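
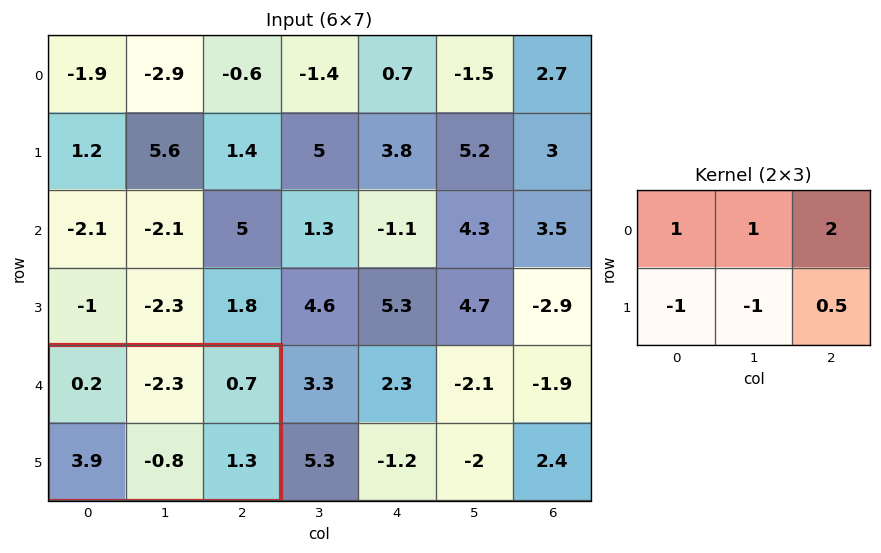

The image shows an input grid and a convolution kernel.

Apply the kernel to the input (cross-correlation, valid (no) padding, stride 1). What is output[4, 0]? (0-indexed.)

The receptive field on the input at this output position is [0.2 -2.3 0.7 / 3.9 -0.8 1.3]. Elementwise product with the kernel and sum: 0.2·1 + -2.3·1 + 0.7·2 + 3.9·-1 + -0.8·-1 + 1.3·0.5.

-3.15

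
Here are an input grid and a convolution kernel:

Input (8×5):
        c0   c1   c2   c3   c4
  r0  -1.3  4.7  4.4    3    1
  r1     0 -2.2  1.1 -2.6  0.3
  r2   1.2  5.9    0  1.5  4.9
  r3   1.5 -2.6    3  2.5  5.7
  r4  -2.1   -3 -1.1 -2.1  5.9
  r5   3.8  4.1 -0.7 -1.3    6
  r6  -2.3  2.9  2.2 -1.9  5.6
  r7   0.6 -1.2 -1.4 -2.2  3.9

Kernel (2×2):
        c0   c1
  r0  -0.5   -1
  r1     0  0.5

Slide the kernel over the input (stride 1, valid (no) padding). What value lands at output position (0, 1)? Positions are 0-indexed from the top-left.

The receptive field on the input at this output position is [4.7 4.4 / -2.2 1.1]. Elementwise product with the kernel and sum: 4.7·-0.5 + 4.4·-1 + 1.1·0.5.

-6.2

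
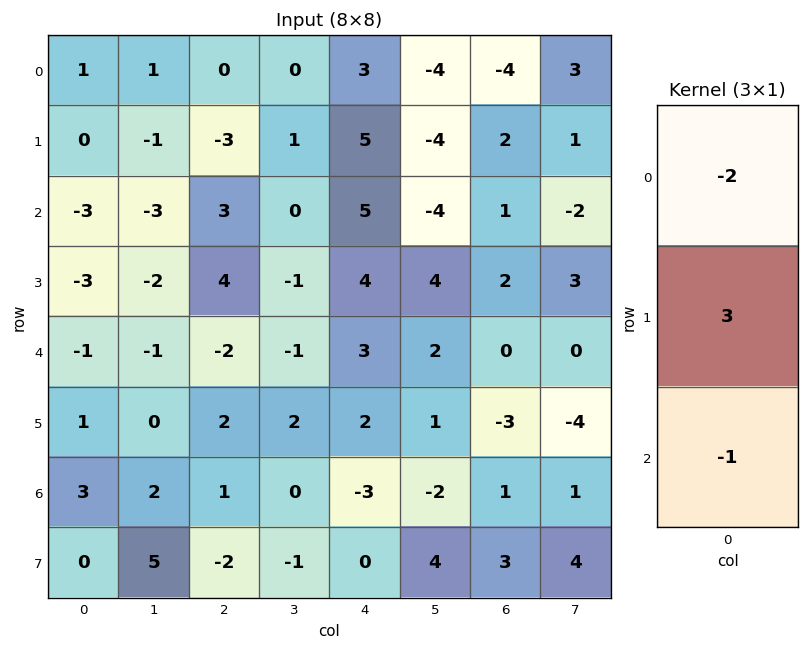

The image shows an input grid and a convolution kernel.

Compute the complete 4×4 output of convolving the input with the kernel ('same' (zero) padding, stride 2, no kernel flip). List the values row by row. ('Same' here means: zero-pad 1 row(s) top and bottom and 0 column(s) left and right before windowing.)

Output[0,0]: The receptive field on the zero-padded input at this output position is [0 / 1 / 0]. Elementwise product with the kernel and sum: 0·-2 + 1·3 + 0·-1.
Output[0,1]: The receptive field on the zero-padded input at this output position is [0 / 0 / -3]. Elementwise product with the kernel and sum: 0·-2 + 0·3 + -3·-1.

3 3 4 -14
-6 11 1 -3
2 -16 -1 -1
7 1 -13 6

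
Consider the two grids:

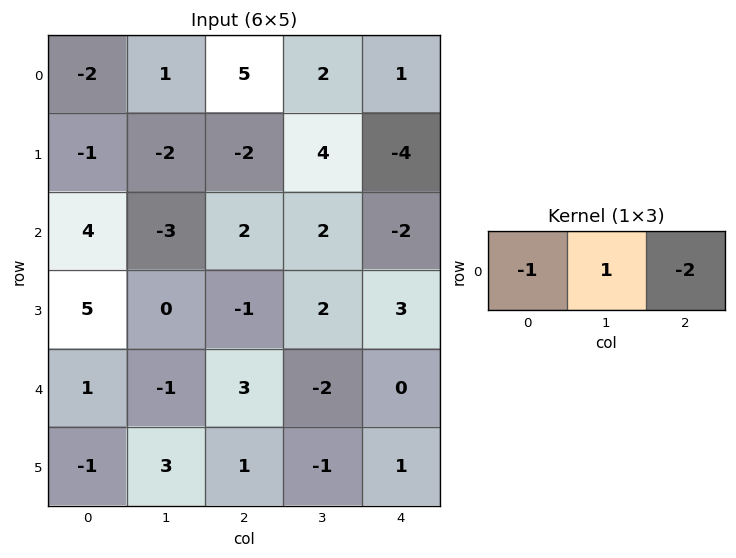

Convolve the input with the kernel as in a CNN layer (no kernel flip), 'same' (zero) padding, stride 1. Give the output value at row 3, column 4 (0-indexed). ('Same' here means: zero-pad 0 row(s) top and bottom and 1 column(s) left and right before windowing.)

1

The receptive field on the zero-padded input at this output position is [2 3 0]. Elementwise product with the kernel and sum: 2·-1 + 3·1 + 0·-2.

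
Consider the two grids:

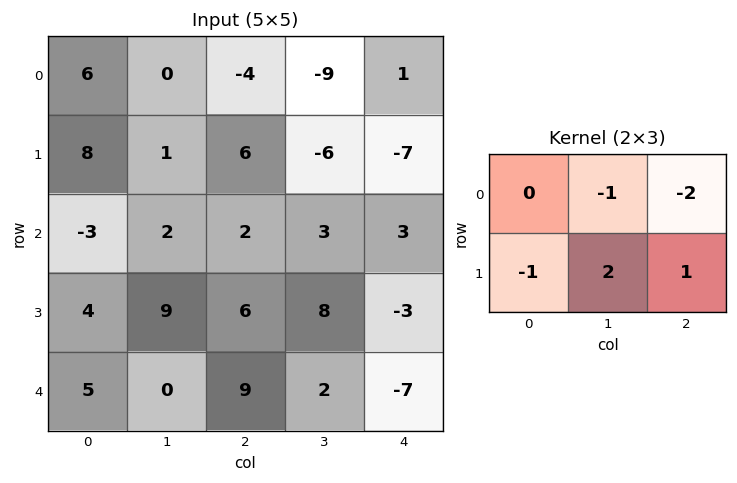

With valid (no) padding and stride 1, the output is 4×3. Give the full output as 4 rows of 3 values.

Output[0,0]: The receptive field on the input at this output position is [6 0 -4 / 8 1 6]. Elementwise product with the kernel and sum: 0·-1 + -4·-2 + 8·-1 + 1·2 + 6·1.
Output[0,1]: The receptive field on the input at this output position is [0 -4 -9 / 1 6 -6]. Elementwise product with the kernel and sum: -4·-1 + -9·-2 + 1·-1 + 6·2 + -6·1.

8 27 -18
-4 11 27
14 3 -2
-17 -2 -14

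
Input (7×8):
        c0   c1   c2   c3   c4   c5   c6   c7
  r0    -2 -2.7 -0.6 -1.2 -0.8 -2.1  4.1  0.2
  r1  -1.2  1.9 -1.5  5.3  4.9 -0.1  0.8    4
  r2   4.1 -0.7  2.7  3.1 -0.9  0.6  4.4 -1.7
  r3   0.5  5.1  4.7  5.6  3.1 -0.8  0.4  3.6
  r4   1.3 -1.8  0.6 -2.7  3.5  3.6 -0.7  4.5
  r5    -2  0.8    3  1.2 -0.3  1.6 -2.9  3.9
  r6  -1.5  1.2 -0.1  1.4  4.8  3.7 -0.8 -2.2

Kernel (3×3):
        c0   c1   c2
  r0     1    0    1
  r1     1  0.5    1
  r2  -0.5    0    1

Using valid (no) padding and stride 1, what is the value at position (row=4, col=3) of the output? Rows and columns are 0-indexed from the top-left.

6.55

The receptive field on the input at this output position is [-2.7 3.5 3.6 / 1.2 -0.3 1.6 / 1.4 4.8 3.7]. Elementwise product with the kernel and sum: -2.7·1 + 3.6·1 + 1.2·1 + -0.3·0.5 + 1.6·1 + 1.4·-0.5 + 3.7·1.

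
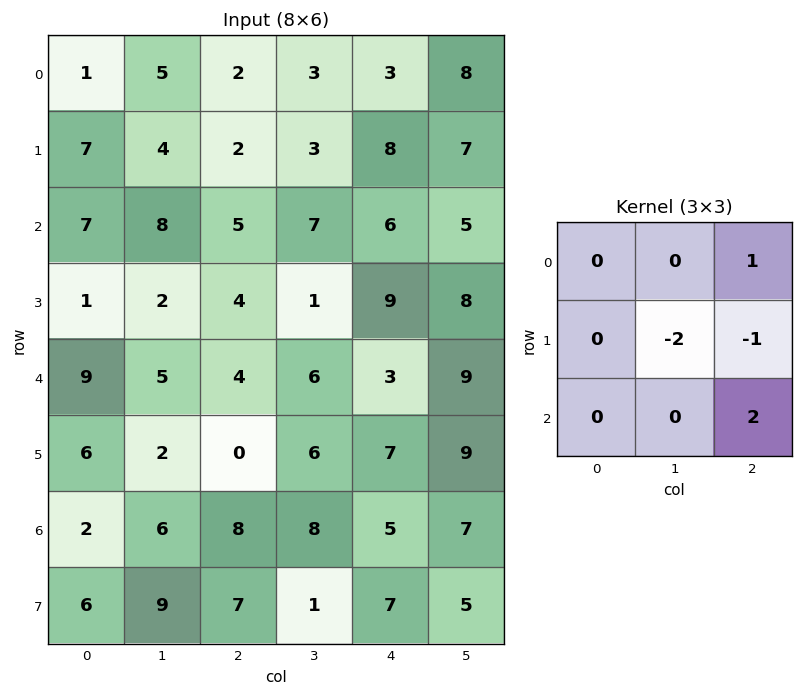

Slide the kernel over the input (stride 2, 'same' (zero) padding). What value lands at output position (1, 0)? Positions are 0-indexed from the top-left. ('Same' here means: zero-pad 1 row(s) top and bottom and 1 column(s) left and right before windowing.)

-14

The receptive field on the zero-padded input at this output position is [0 7 4 / 0 7 8 / 0 1 2]. Elementwise product with the kernel and sum: 4·1 + 7·-2 + 8·-1 + 2·2.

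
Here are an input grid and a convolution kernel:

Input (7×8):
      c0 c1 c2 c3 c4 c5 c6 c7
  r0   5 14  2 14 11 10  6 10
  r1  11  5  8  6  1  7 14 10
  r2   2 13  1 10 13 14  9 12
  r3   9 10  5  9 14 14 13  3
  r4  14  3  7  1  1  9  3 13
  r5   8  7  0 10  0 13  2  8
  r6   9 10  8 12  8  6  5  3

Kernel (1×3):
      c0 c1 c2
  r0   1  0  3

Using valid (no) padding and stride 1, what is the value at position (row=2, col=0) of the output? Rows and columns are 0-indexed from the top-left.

The receptive field on the input at this output position is [2 13 1]. Elementwise product with the kernel and sum: 2·1 + 1·3.

5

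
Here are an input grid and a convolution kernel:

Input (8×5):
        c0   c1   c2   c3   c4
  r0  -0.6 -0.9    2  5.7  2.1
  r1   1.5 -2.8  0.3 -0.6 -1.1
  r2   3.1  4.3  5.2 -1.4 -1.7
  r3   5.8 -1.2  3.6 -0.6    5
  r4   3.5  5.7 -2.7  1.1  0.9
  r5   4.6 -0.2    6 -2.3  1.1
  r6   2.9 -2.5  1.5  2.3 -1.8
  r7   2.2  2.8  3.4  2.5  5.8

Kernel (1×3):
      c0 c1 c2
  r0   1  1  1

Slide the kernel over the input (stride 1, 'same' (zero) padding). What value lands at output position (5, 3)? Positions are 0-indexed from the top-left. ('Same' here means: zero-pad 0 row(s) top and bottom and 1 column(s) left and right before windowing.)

The receptive field on the zero-padded input at this output position is [6 -2.3 1.1]. Elementwise product with the kernel and sum: 6·1 + -2.3·1 + 1.1·1.

4.8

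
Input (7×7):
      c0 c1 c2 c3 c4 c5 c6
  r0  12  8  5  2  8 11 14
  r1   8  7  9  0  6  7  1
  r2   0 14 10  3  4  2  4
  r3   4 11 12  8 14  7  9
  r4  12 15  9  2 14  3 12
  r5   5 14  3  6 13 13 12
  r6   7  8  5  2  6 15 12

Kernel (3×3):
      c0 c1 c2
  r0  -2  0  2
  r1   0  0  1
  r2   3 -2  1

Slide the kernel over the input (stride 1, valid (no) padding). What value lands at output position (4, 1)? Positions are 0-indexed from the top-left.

The receptive field on the input at this output position is [15 9 2 / 14 3 6 / 8 5 2]. Elementwise product with the kernel and sum: 15·-2 + 2·2 + 6·1 + 8·3 + 5·-2 + 2·1.

-4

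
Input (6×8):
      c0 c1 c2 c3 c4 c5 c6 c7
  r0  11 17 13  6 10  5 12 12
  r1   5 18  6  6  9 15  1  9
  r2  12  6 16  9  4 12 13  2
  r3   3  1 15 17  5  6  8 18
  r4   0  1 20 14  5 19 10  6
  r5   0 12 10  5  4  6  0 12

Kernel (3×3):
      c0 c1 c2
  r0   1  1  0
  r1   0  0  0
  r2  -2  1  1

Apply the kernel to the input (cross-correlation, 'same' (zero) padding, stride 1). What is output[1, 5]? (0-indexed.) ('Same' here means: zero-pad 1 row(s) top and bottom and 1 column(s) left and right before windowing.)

The receptive field on the zero-padded input at this output position is [10 5 12 / 9 15 1 / 4 12 13]. Elementwise product with the kernel and sum: 10·1 + 5·1 + 4·-2 + 12·1 + 13·1.

32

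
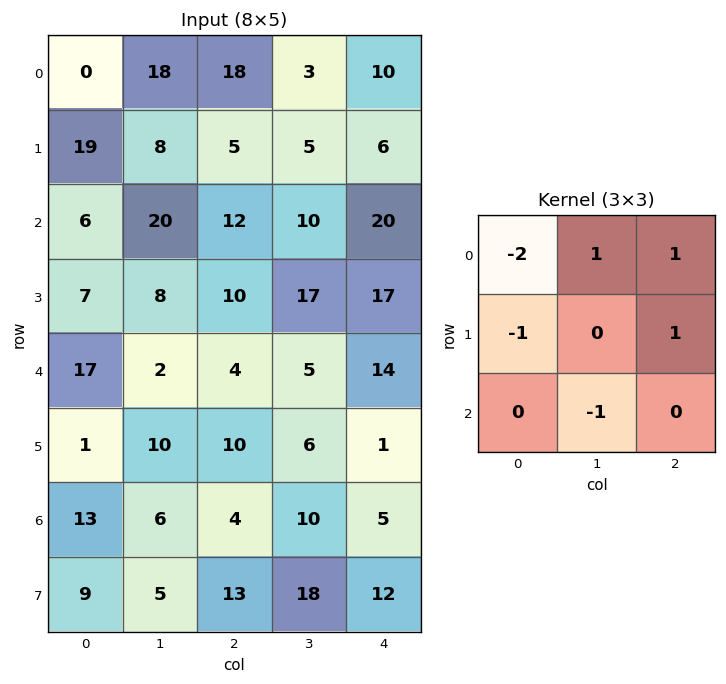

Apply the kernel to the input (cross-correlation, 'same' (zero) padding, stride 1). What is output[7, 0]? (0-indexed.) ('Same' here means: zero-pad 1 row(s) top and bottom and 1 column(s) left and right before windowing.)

The receptive field on the zero-padded input at this output position is [0 13 6 / 0 9 5 / 0 0 0]. Elementwise product with the kernel and sum: 0·-2 + 13·1 + 6·1 + 0·-1 + 5·1 + 0·-1.

24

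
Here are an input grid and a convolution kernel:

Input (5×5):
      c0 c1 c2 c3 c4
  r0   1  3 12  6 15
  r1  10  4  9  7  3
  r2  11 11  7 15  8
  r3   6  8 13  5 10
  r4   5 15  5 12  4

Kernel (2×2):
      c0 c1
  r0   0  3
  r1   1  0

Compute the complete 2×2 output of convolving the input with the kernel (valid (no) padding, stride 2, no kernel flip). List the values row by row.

19 27
39 58

Output[0,0]: The receptive field on the input at this output position is [1 3 / 10 4]. Elementwise product with the kernel and sum: 3·3 + 10·1.
Output[0,1]: The receptive field on the input at this output position is [12 6 / 9 7]. Elementwise product with the kernel and sum: 6·3 + 9·1.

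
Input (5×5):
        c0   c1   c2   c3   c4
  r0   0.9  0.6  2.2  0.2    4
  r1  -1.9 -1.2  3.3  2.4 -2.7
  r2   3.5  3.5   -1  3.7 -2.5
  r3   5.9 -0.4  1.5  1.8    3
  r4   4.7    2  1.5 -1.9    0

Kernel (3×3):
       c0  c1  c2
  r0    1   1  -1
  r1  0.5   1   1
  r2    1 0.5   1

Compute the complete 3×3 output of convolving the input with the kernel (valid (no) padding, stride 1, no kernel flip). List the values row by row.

Output[0,0]: The receptive field on the input at this output position is [0.9 0.6 2.2 / -1.9 -1.2 3.3 / 3.5 3.5 -1]. Elementwise product with the kernel and sum: 0.9·1 + 0.6·1 + 2.2·-1 + -1.9·0.5 + -1.2·1 + 3.3·1 + 3.5·1 + 3.5·0.5 + -1·1.

4.7 14.4 -1.9
5.05 6.3 14.5
19.25 2.75 11.3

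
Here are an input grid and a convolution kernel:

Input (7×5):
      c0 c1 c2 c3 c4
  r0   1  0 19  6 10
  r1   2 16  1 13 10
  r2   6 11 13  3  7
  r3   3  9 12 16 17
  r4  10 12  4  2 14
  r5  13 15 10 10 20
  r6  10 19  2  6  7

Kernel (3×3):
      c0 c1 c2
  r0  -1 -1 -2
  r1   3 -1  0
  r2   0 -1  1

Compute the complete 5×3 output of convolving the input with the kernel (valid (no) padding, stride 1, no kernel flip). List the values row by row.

Output[0,0]: The receptive field on the input at this output position is [1 0 19 / 2 16 1 / 6 11 13]. Elementwise product with the kernel and sum: 1·-1 + 0·-1 + 19·-2 + 2·3 + 16·-1 + 11·-1 + 13·1.
Output[0,1]: The receptive field on the input at this output position is [0 19 6 / 16 1 13 / 11 13 3]. Elementwise product with the kernel and sum: 0·-1 + 19·-1 + 6·-2 + 16·3 + 1·-1 + 13·-1 + 3·1.

-47 6 -51
-10 -19 3
-51 -17 2
-23 -21 -42
-23 19 -13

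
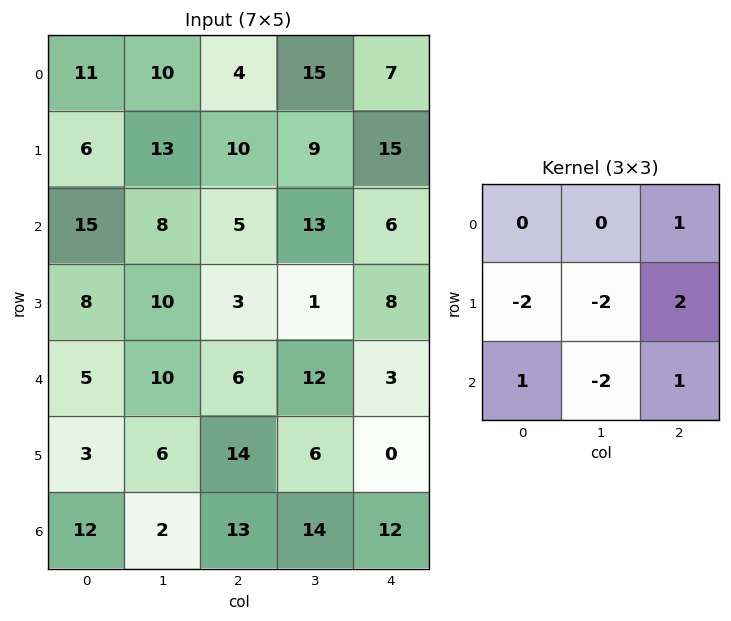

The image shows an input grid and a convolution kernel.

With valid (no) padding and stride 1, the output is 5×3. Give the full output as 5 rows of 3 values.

Output[0,0]: The receptive field on the input at this output position is [11 10 4 / 6 13 10 / 15 8 5]. Elementwise product with the kernel and sum: 4·1 + 6·-2 + 13·-2 + 10·2 + 15·1 + 8·-2 + 5·1.

-10 -2 -16
-35 14 0
-34 -1 -1
-10 -23 -20
37 -26 -40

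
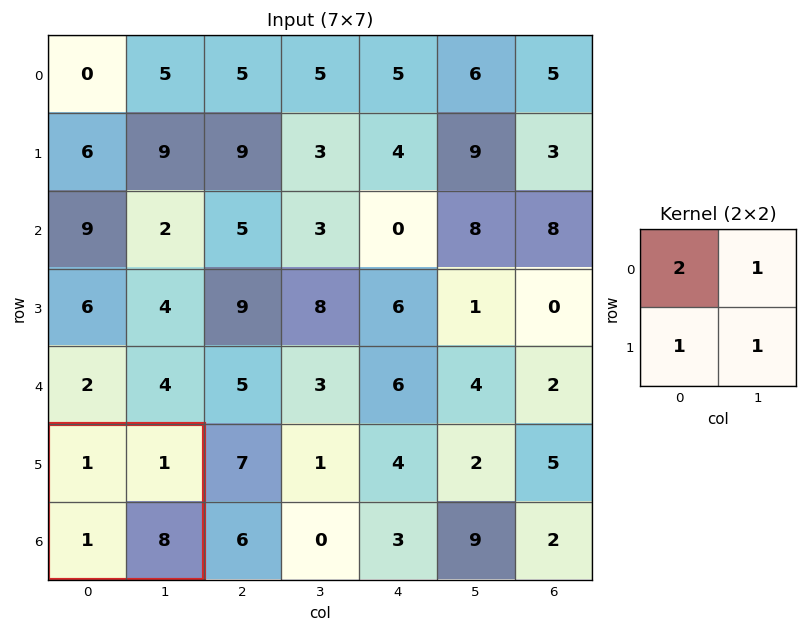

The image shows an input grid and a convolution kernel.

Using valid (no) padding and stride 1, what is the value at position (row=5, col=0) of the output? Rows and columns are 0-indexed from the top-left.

The receptive field on the input at this output position is [1 1 / 1 8]. Elementwise product with the kernel and sum: 1·2 + 1·1 + 1·1 + 8·1.

12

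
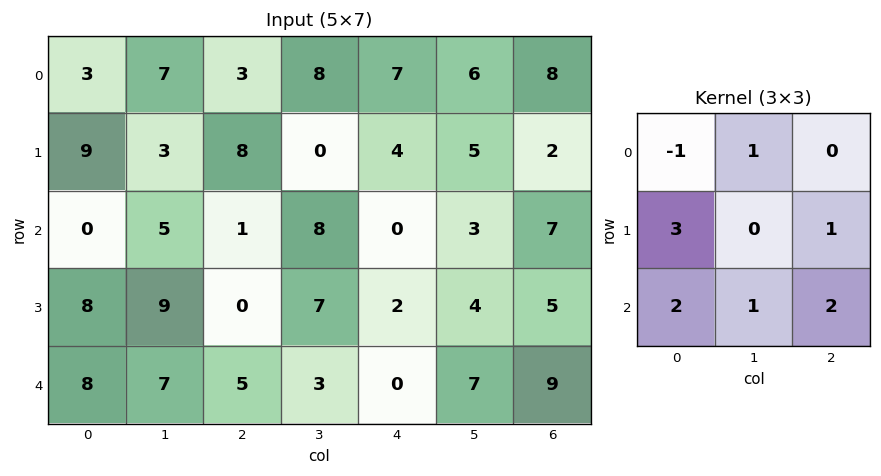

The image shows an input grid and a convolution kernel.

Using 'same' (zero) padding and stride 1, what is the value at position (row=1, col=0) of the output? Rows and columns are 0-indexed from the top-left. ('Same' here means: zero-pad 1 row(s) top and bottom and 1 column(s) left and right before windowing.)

16

The receptive field on the zero-padded input at this output position is [0 3 7 / 0 9 3 / 0 0 5]. Elementwise product with the kernel and sum: 0·-1 + 3·1 + 0·3 + 3·1 + 0·2 + 0·1 + 5·2.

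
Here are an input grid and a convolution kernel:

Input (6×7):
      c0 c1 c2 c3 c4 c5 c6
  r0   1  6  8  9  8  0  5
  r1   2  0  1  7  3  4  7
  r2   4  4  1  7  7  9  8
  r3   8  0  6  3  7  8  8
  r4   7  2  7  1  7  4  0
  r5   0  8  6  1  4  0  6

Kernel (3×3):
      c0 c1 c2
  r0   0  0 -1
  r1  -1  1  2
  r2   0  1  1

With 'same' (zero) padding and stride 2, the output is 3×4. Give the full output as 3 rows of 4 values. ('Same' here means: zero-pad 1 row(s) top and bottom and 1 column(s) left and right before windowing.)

15 28 6 12
20 13 29 7
19 11 10 2

Output[0,0]: The receptive field on the zero-padded input at this output position is [0 0 0 / 0 1 6 / 0 2 0]. Elementwise product with the kernel and sum: 0·-1 + 0·-1 + 1·1 + 6·2 + 2·1 + 0·1.
Output[0,1]: The receptive field on the zero-padded input at this output position is [0 0 0 / 6 8 9 / 0 1 7]. Elementwise product with the kernel and sum: 0·-1 + 6·-1 + 8·1 + 9·2 + 1·1 + 7·1.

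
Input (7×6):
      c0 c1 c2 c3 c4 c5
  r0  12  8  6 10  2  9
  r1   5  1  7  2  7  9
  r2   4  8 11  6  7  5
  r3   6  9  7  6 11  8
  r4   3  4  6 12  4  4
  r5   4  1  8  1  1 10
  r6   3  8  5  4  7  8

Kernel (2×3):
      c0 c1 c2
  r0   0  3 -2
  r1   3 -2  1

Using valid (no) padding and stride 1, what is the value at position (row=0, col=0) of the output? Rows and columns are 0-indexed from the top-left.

The receptive field on the input at this output position is [12 8 6 / 5 1 7]. Elementwise product with the kernel and sum: 8·3 + 6·-2 + 5·3 + 1·-2 + 7·1.

32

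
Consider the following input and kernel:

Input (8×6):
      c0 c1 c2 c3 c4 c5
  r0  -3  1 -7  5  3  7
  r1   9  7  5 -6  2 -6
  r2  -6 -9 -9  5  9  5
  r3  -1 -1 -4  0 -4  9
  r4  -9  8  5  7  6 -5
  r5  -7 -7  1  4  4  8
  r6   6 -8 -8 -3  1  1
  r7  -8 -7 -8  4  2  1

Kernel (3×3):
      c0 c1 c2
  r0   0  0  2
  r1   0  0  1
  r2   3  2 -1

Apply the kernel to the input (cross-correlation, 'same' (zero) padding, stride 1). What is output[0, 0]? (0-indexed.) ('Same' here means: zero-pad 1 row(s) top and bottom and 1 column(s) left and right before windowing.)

The receptive field on the zero-padded input at this output position is [0 0 0 / 0 -3 1 / 0 9 7]. Elementwise product with the kernel and sum: 0·2 + 1·1 + 0·3 + 9·2 + 7·-1.

12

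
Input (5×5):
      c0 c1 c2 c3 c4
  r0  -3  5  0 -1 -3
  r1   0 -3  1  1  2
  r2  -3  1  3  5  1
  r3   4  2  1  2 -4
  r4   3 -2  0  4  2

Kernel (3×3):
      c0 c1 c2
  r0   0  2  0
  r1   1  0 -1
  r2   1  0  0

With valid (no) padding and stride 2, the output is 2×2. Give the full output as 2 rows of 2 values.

Output[0,0]: The receptive field on the input at this output position is [-3 5 0 / 0 -3 1 / -3 1 3]. Elementwise product with the kernel and sum: 5·2 + 0·1 + 1·-1 + -3·1.

6 0
8 15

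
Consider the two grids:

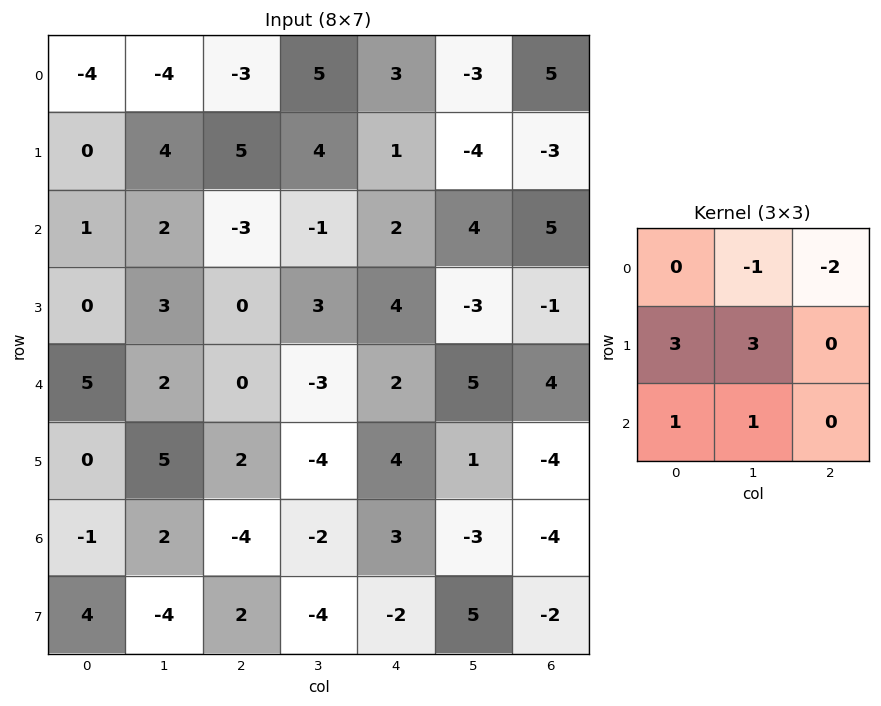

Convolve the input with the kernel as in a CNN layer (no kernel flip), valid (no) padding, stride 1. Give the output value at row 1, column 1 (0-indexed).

-13

The receptive field on the input at this output position is [4 5 4 / 2 -3 -1 / 3 0 3]. Elementwise product with the kernel and sum: 5·-1 + 4·-2 + 2·3 + -3·3 + 3·1 + 0·1.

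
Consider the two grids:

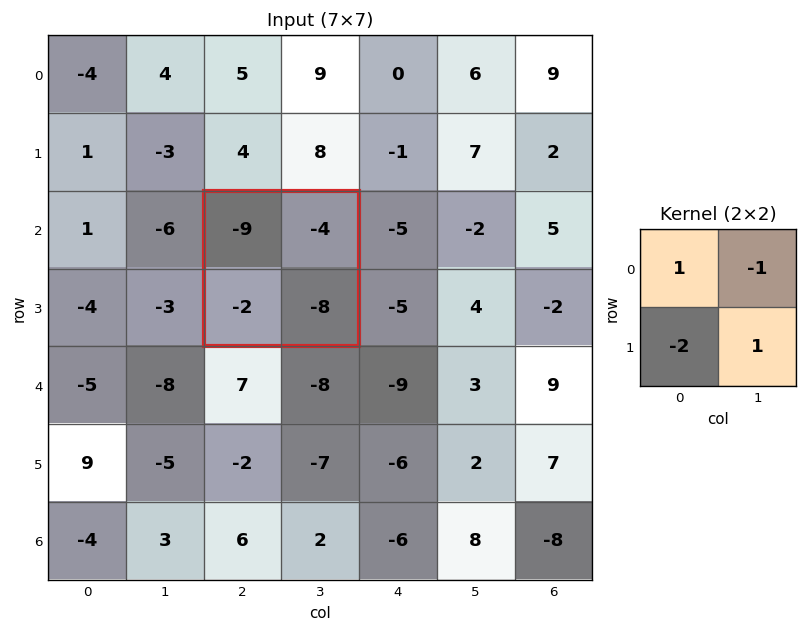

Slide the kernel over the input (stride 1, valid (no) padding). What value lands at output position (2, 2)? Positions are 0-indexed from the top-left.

The receptive field on the input at this output position is [-9 -4 / -2 -8]. Elementwise product with the kernel and sum: -9·1 + -4·-1 + -2·-2 + -8·1.

-9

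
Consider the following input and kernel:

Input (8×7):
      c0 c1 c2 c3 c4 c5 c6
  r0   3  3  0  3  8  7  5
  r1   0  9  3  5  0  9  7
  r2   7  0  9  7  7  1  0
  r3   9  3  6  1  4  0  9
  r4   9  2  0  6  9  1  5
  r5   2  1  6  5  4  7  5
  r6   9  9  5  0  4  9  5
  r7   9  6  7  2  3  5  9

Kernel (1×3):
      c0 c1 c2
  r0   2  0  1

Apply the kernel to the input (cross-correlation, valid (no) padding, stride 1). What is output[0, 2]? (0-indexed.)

The receptive field on the input at this output position is [0 3 8]. Elementwise product with the kernel and sum: 0·2 + 8·1.

8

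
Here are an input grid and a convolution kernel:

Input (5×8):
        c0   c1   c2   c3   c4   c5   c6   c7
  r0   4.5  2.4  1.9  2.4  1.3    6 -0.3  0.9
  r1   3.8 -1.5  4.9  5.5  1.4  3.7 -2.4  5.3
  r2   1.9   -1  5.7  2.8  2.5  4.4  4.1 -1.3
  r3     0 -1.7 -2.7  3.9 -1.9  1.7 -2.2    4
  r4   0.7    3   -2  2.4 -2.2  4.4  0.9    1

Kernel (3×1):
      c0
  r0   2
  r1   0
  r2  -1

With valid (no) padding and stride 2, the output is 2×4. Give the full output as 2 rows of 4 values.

7.1 -1.9 0.1 -4.7
3.1 13.4 7.2 7.3

Output[0,0]: The receptive field on the input at this output position is [4.5 / 3.8 / 1.9]. Elementwise product with the kernel and sum: 4.5·2 + 1.9·-1.
Output[0,1]: The receptive field on the input at this output position is [1.9 / 4.9 / 5.7]. Elementwise product with the kernel and sum: 1.9·2 + 5.7·-1.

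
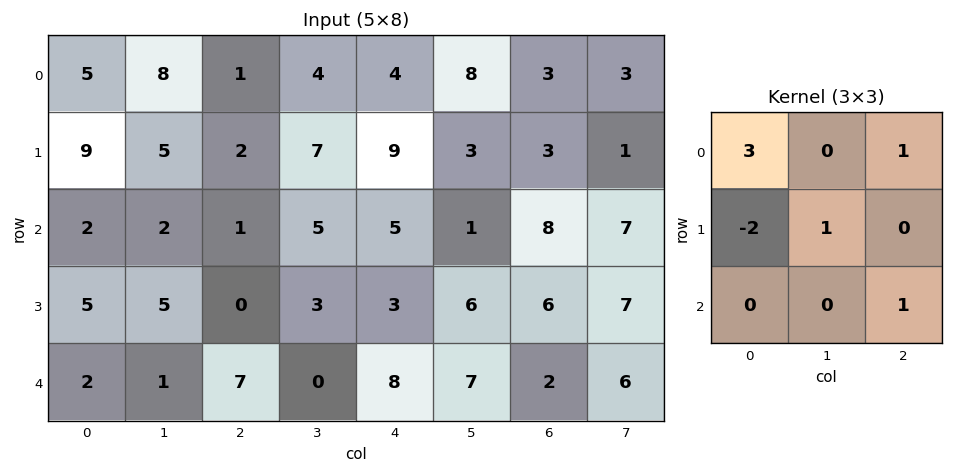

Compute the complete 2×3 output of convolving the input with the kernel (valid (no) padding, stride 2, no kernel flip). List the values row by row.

Output[0,0]: The receptive field on the input at this output position is [5 8 1 / 9 5 2 / 2 2 1]. Elementwise product with the kernel and sum: 5·3 + 1·1 + 9·-2 + 5·1 + 1·1.
Output[0,1]: The receptive field on the input at this output position is [1 4 4 / 2 7 9 / 1 5 5]. Elementwise product with the kernel and sum: 1·3 + 4·1 + 2·-2 + 7·1 + 5·1.

4 15 8
9 19 25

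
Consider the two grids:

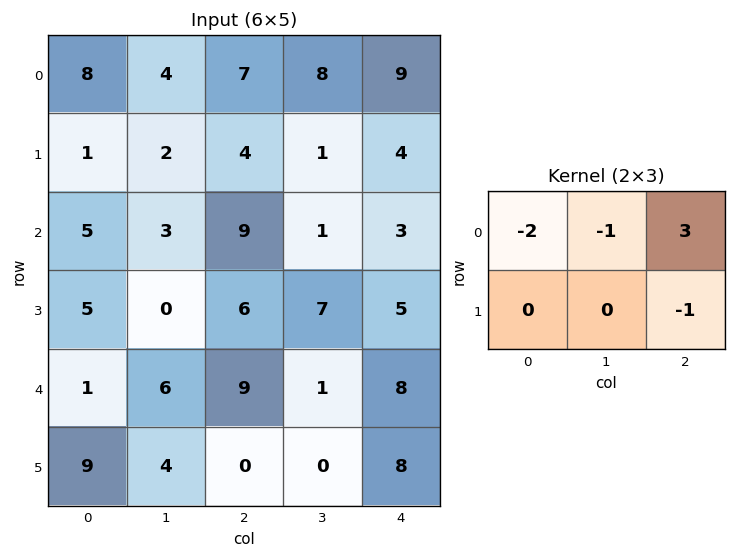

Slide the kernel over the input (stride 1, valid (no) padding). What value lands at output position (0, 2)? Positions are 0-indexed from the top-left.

1

The receptive field on the input at this output position is [7 8 9 / 4 1 4]. Elementwise product with the kernel and sum: 7·-2 + 8·-1 + 9·3 + 4·-1.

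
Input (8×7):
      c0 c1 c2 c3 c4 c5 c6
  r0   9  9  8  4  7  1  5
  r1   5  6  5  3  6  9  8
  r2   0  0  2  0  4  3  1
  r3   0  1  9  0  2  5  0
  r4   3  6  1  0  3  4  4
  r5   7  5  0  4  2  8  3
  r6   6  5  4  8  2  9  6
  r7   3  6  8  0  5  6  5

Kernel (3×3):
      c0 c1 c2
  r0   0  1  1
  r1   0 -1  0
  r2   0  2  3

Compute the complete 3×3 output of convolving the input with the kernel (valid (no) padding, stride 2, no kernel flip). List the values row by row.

17 20 6
16 13 19
24 21 36

Output[0,0]: The receptive field on the input at this output position is [9 9 8 / 5 6 5 / 0 0 2]. Elementwise product with the kernel and sum: 9·1 + 8·1 + 6·-1 + 0·2 + 2·3.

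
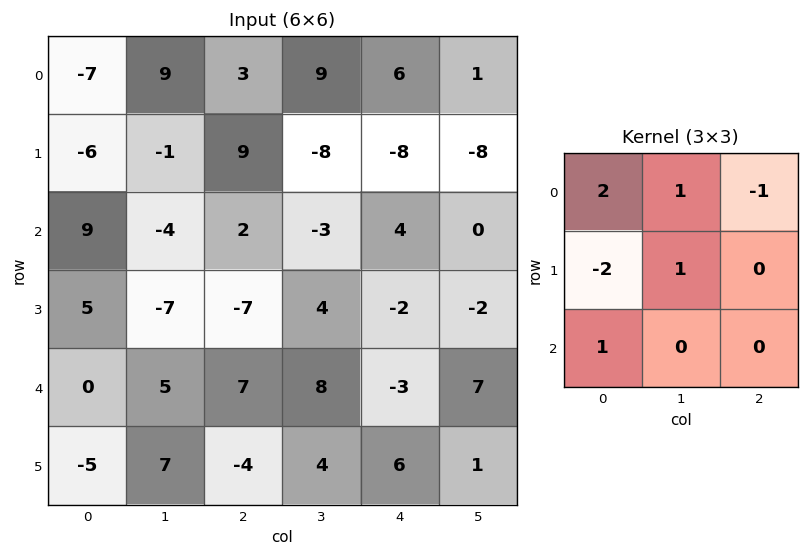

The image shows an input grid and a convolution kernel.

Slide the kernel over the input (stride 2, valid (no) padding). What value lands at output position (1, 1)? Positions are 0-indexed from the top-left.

22

The receptive field on the input at this output position is [2 -3 4 / -7 4 -2 / 7 8 -3]. Elementwise product with the kernel and sum: 2·2 + -3·1 + 4·-1 + -7·-2 + 4·1 + 7·1.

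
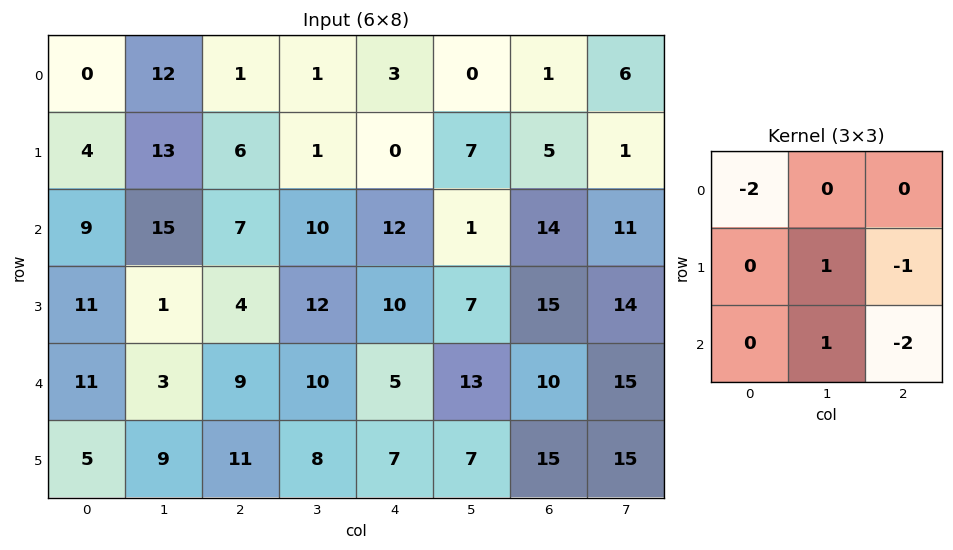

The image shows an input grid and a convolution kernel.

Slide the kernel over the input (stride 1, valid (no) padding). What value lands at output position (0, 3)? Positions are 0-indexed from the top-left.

The receptive field on the input at this output position is [1 3 0 / 1 0 7 / 10 12 1]. Elementwise product with the kernel and sum: 1·-2 + 0·1 + 7·-1 + 12·1 + 1·-2.

1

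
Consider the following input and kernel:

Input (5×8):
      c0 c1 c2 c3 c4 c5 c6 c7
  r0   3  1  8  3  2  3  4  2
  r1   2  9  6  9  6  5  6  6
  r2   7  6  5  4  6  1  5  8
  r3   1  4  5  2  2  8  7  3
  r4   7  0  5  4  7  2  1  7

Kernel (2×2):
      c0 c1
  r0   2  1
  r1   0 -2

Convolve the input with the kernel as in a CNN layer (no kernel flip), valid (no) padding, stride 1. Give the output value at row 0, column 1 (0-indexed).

-2

The receptive field on the input at this output position is [1 8 / 9 6]. Elementwise product with the kernel and sum: 1·2 + 8·1 + 6·-2.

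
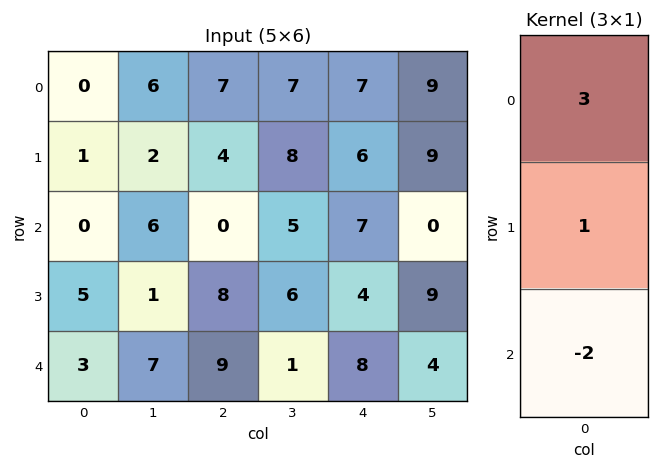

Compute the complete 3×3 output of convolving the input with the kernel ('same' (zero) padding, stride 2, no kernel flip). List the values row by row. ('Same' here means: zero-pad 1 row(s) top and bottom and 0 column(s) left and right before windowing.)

-2 -1 -5
-7 -4 17
18 33 20

Output[0,0]: The receptive field on the zero-padded input at this output position is [0 / 0 / 1]. Elementwise product with the kernel and sum: 0·3 + 0·1 + 1·-2.
Output[0,1]: The receptive field on the zero-padded input at this output position is [0 / 7 / 4]. Elementwise product with the kernel and sum: 0·3 + 7·1 + 4·-2.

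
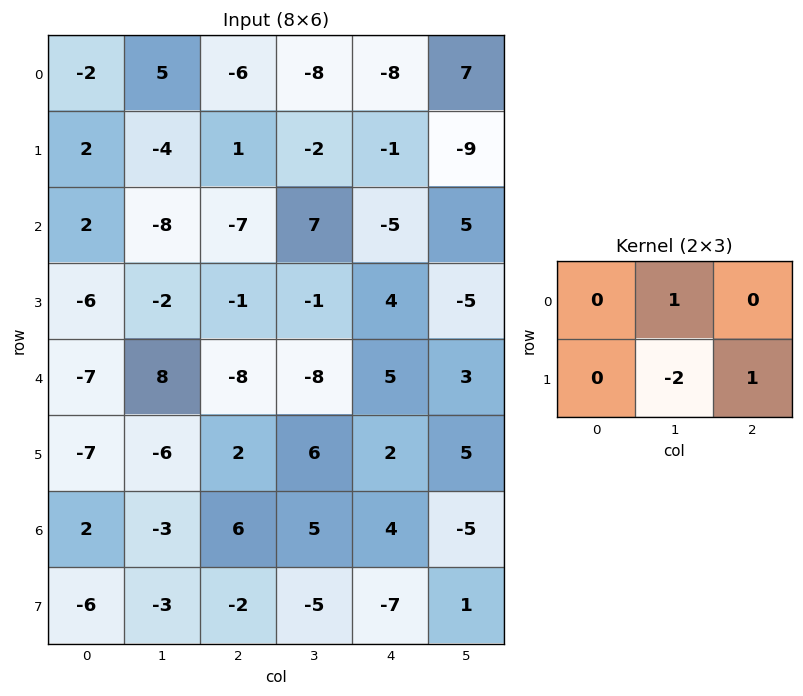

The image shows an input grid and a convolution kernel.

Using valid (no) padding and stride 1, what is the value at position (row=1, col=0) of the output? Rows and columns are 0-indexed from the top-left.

5

The receptive field on the input at this output position is [2 -4 1 / 2 -8 -7]. Elementwise product with the kernel and sum: -4·1 + -8·-2 + -7·1.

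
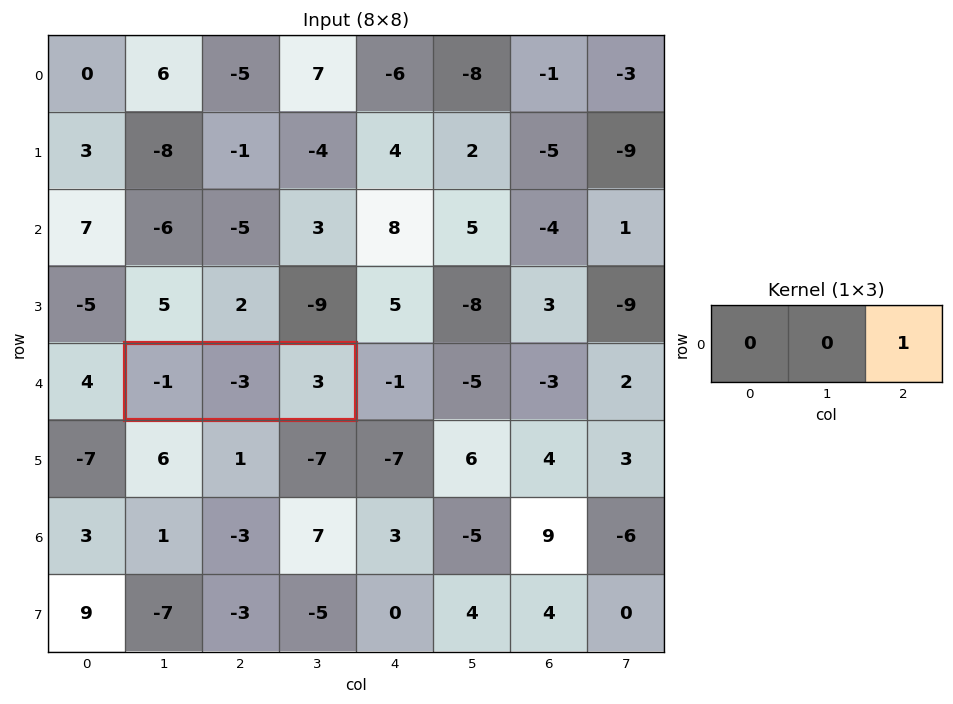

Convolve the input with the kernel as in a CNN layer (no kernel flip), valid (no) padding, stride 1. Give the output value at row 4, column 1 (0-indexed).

The receptive field on the input at this output position is [-1 -3 3]. Elementwise product with the kernel and sum: 3·1.

3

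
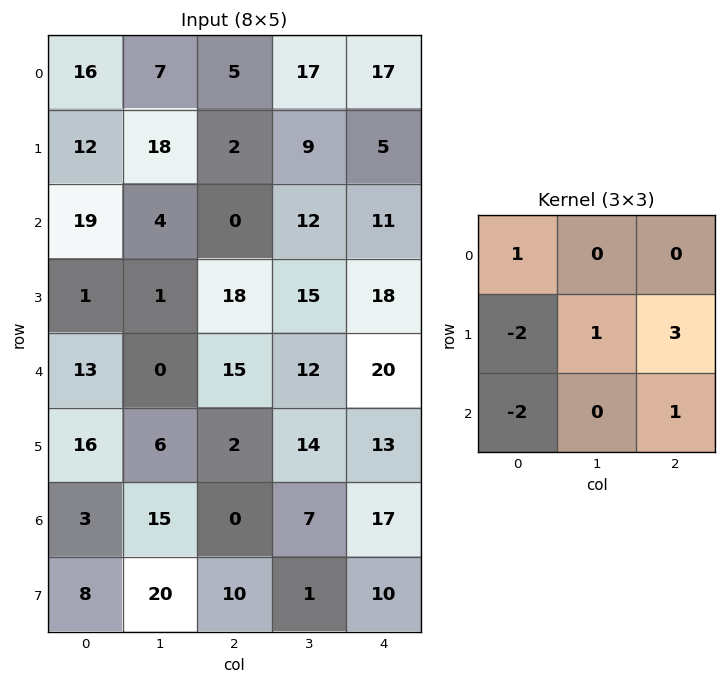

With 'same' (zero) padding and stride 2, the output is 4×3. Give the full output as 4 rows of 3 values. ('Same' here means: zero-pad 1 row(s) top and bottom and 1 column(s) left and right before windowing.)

55 15 -35
32 59 -34
19 54 -17
68 -42 15

Output[0,0]: The receptive field on the zero-padded input at this output position is [0 0 0 / 0 16 7 / 0 12 18]. Elementwise product with the kernel and sum: 0·1 + 0·-2 + 16·1 + 7·3 + 0·-2 + 18·1.
Output[0,1]: The receptive field on the zero-padded input at this output position is [0 0 0 / 7 5 17 / 18 2 9]. Elementwise product with the kernel and sum: 0·1 + 7·-2 + 5·1 + 17·3 + 18·-2 + 9·1.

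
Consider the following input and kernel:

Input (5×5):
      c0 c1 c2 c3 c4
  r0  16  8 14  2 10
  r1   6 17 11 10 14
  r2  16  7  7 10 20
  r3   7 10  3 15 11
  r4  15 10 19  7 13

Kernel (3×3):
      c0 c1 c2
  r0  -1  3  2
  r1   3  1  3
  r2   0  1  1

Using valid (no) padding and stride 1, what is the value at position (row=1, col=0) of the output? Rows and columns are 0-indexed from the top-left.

The receptive field on the input at this output position is [6 17 11 / 16 7 7 / 7 10 3]. Elementwise product with the kernel and sum: 6·-1 + 17·3 + 11·2 + 16·3 + 7·1 + 7·3 + 10·1 + 3·1.

156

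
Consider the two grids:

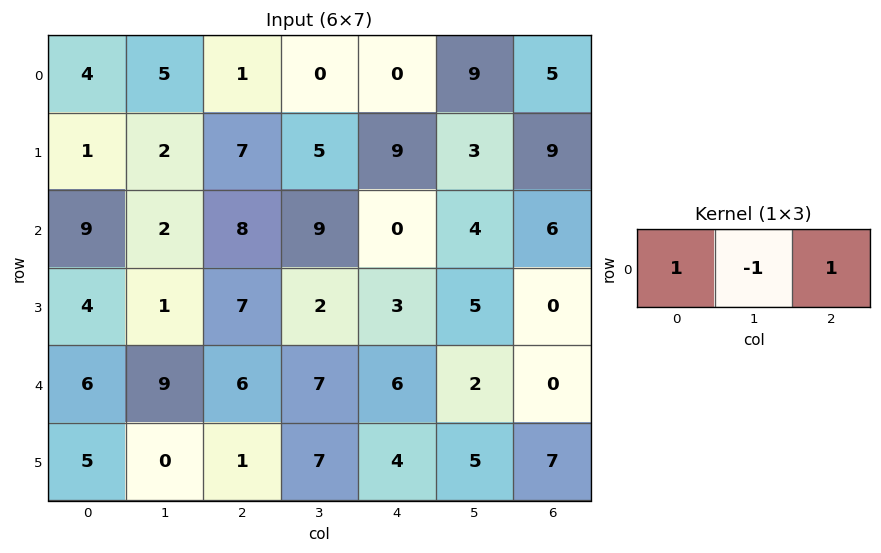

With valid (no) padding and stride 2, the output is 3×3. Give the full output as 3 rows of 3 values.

0 1 -4
15 -1 2
3 5 4

Output[0,0]: The receptive field on the input at this output position is [4 5 1]. Elementwise product with the kernel and sum: 4·1 + 5·-1 + 1·1.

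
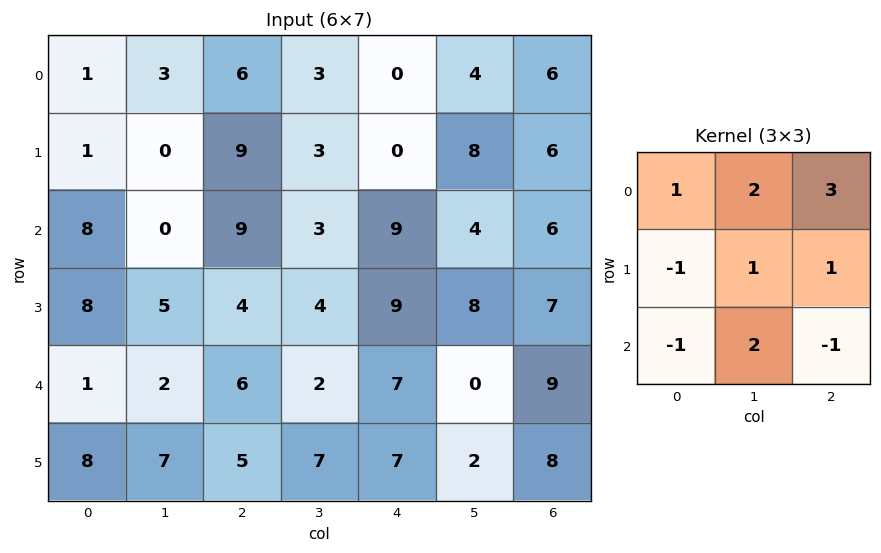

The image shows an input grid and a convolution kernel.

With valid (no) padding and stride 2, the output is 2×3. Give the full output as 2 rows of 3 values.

Output[0,0]: The receptive field on the input at this output position is [1 3 6 / 1 0 9 / 8 0 9]. Elementwise product with the kernel and sum: 1·1 + 3·2 + 6·3 + 1·-1 + 0·1 + 9·1 + 8·-1 + 0·2 + 9·-1.
Output[0,1]: The receptive field on the input at this output position is [6 3 0 / 9 3 0 / 9 3 9]. Elementwise product with the kernel and sum: 6·1 + 3·2 + 0·3 + 9·-1 + 3·1 + 0·1 + 9·-1 + 3·2 + 9·-1.

16 -6 33
33 42 25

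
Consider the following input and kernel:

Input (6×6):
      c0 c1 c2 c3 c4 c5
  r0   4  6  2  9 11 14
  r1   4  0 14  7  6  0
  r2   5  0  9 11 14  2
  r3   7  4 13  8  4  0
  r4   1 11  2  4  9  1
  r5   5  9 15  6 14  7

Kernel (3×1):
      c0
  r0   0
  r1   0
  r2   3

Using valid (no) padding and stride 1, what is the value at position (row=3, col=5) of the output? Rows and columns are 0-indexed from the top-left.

The receptive field on the input at this output position is [0 / 1 / 7]. Elementwise product with the kernel and sum: 7·3.

21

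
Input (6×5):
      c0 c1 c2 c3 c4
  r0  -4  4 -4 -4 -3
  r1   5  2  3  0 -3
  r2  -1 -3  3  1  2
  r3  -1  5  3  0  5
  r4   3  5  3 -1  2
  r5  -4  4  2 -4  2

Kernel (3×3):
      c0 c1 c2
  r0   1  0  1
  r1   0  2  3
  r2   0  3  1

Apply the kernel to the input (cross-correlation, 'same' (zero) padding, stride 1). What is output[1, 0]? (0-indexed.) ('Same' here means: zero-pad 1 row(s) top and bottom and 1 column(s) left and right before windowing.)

14

The receptive field on the zero-padded input at this output position is [0 -4 4 / 0 5 2 / 0 -1 -3]. Elementwise product with the kernel and sum: 0·1 + 4·1 + 5·2 + 2·3 + -1·3 + -3·1.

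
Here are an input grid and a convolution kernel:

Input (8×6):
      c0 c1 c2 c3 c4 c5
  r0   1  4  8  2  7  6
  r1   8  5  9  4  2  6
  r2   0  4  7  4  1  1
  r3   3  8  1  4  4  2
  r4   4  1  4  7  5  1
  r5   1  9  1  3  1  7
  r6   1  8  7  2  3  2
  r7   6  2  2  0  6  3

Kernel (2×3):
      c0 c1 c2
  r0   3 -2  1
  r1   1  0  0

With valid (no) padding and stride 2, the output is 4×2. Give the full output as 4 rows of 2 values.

11 36
2 15
15 4
0 22

Output[0,0]: The receptive field on the input at this output position is [1 4 8 / 8 5 9]. Elementwise product with the kernel and sum: 1·3 + 4·-2 + 8·1 + 8·1.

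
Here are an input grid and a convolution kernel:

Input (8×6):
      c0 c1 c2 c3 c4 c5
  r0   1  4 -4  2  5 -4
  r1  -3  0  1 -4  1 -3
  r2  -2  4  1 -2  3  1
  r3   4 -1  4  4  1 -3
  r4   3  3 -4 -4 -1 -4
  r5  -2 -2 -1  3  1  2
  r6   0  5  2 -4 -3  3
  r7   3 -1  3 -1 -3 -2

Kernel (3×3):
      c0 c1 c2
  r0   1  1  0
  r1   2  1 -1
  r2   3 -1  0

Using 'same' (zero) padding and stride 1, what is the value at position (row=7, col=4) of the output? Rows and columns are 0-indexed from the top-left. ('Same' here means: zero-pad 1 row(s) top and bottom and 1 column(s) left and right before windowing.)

-10

The receptive field on the zero-padded input at this output position is [-4 -3 3 / -1 -3 -2 / 0 0 0]. Elementwise product with the kernel and sum: -4·1 + -3·1 + -1·2 + -3·1 + -2·-1 + 0·3 + 0·-1.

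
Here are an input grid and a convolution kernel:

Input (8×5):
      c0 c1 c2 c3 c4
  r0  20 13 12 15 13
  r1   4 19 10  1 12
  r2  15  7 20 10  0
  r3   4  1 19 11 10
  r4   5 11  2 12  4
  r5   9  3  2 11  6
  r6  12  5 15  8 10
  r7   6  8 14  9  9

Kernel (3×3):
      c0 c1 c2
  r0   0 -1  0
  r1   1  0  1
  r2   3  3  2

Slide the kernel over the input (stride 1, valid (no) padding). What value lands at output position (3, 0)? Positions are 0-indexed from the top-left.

The receptive field on the input at this output position is [4 1 19 / 5 11 2 / 9 3 2]. Elementwise product with the kernel and sum: 1·-1 + 5·1 + 2·1 + 9·3 + 3·3 + 2·2.

46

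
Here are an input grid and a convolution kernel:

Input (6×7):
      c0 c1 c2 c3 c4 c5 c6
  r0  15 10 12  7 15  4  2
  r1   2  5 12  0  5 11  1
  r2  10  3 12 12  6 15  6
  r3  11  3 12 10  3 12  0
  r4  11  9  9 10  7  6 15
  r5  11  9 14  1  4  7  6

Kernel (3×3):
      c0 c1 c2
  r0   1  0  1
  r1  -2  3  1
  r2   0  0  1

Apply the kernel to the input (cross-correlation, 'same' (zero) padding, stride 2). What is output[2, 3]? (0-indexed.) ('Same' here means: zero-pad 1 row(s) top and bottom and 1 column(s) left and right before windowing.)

45

The receptive field on the zero-padded input at this output position is [12 0 0 / 6 15 0 / 7 6 0]. Elementwise product with the kernel and sum: 12·1 + 0·1 + 6·-2 + 15·3 + 0·1 + 0·1.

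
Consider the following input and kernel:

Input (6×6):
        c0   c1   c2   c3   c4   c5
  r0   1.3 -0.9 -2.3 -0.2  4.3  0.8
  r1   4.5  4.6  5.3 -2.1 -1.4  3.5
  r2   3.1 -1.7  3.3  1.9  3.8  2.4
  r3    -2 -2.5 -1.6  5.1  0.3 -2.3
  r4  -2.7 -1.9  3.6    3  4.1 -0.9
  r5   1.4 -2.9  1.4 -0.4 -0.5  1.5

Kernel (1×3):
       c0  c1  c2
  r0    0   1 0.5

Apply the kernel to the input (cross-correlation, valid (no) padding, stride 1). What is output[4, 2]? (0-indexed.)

5.05

The receptive field on the input at this output position is [3.6 3 4.1]. Elementwise product with the kernel and sum: 3·1 + 4.1·0.5.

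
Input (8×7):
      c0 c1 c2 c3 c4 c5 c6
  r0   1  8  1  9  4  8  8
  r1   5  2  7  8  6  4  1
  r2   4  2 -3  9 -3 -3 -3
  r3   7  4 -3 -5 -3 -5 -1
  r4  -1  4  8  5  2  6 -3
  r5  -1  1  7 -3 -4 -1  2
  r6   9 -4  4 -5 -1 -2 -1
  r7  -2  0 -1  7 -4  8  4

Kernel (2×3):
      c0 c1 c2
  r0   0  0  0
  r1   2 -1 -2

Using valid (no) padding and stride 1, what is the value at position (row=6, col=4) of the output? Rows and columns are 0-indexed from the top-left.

The receptive field on the input at this output position is [-1 -2 -1 / -4 8 4]. Elementwise product with the kernel and sum: -4·2 + 8·-1 + 4·-2.

-24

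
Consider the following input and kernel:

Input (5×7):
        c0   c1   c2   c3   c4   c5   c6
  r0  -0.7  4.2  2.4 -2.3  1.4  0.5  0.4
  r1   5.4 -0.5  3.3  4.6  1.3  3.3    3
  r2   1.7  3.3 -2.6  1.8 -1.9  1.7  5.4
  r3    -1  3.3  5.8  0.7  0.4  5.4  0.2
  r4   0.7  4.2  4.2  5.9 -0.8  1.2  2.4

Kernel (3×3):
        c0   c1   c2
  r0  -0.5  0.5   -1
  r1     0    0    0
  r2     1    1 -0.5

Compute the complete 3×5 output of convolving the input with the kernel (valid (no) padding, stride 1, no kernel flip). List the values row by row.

6.35 1.2 -3.6 0.4 -3.75
-6.85 6.05 5.65 -6.55 3.7
6.2 0.7 14.6 0.95 -4.4

Output[0,0]: The receptive field on the input at this output position is [-0.7 4.2 2.4 / 5.4 -0.5 3.3 / 1.7 3.3 -2.6]. Elementwise product with the kernel and sum: -0.7·-0.5 + 4.2·0.5 + 2.4·-1 + 1.7·1 + 3.3·1 + -2.6·-0.5.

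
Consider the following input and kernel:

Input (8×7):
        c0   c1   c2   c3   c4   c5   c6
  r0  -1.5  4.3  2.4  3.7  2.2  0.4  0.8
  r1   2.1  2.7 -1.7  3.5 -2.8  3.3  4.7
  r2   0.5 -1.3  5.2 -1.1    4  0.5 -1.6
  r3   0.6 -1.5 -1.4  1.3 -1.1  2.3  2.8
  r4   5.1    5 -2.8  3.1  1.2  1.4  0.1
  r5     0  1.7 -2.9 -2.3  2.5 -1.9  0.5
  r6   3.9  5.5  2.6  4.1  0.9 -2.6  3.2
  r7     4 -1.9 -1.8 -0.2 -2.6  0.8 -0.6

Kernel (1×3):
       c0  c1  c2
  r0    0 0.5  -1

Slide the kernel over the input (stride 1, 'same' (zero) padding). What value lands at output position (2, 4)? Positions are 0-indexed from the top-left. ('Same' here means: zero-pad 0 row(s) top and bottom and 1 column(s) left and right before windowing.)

The receptive field on the zero-padded input at this output position is [-1.1 4 0.5]. Elementwise product with the kernel and sum: 4·0.5 + 0.5·-1.

1.5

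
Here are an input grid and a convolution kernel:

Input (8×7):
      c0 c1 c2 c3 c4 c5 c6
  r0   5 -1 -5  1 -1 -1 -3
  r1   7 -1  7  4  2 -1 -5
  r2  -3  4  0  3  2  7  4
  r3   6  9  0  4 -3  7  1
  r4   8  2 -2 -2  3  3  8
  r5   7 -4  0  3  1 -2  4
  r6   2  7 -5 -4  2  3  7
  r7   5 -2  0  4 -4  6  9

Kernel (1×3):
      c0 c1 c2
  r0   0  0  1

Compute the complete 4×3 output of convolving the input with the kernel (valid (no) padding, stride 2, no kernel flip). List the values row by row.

-5 -1 -3
0 2 4
-2 3 8
-5 2 7

Output[0,0]: The receptive field on the input at this output position is [5 -1 -5]. Elementwise product with the kernel and sum: -5·1.
Output[0,1]: The receptive field on the input at this output position is [-5 1 -1]. Elementwise product with the kernel and sum: -1·1.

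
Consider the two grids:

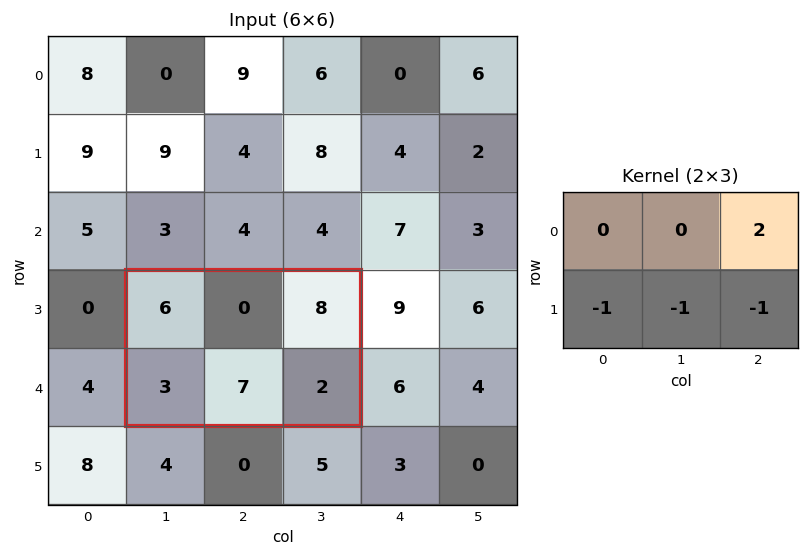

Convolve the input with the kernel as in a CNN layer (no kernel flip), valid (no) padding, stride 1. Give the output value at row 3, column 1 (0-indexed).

The receptive field on the input at this output position is [6 0 8 / 3 7 2]. Elementwise product with the kernel and sum: 8·2 + 3·-1 + 7·-1 + 2·-1.

4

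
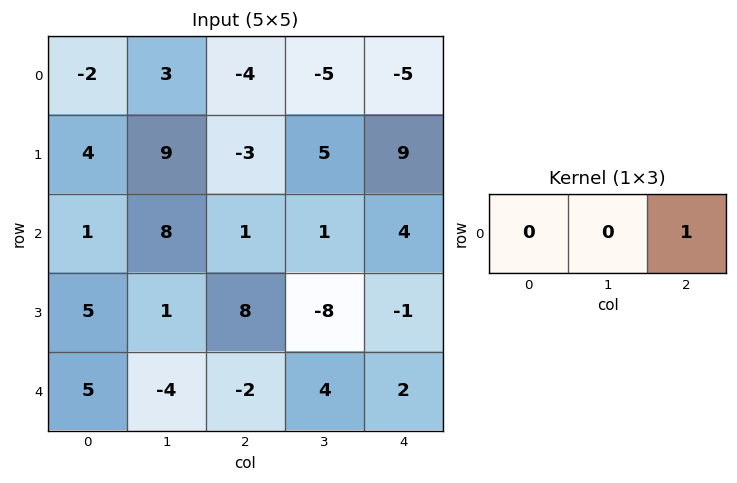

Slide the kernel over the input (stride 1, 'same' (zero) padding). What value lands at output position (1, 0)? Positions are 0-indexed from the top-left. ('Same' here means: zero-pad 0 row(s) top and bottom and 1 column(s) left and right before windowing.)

The receptive field on the zero-padded input at this output position is [0 4 9]. Elementwise product with the kernel and sum: 9·1.

9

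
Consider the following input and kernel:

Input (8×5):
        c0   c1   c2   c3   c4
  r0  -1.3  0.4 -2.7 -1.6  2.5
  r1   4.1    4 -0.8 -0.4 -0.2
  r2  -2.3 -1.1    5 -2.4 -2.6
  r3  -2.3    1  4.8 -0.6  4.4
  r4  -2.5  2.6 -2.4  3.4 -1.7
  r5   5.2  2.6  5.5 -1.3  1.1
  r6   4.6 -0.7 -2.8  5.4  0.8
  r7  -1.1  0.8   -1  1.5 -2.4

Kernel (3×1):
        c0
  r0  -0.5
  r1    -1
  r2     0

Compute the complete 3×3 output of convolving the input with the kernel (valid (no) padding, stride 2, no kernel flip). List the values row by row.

Output[0,0]: The receptive field on the input at this output position is [-1.3 / 4.1 / -2.3]. Elementwise product with the kernel and sum: -1.3·-0.5 + 4.1·-1.

-3.45 2.15 -1.05
3.45 -7.3 -3.1
-3.95 -4.3 -0.25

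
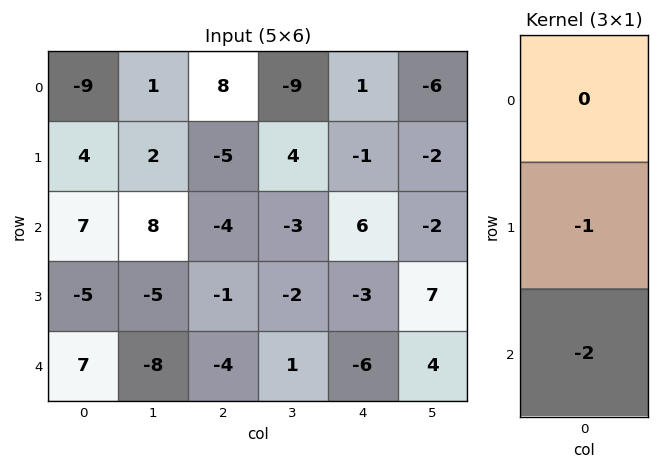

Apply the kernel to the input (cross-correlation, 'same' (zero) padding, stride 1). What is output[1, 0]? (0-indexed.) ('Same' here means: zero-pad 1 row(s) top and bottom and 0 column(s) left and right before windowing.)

-18

The receptive field on the zero-padded input at this output position is [-9 / 4 / 7]. Elementwise product with the kernel and sum: 4·-1 + 7·-2.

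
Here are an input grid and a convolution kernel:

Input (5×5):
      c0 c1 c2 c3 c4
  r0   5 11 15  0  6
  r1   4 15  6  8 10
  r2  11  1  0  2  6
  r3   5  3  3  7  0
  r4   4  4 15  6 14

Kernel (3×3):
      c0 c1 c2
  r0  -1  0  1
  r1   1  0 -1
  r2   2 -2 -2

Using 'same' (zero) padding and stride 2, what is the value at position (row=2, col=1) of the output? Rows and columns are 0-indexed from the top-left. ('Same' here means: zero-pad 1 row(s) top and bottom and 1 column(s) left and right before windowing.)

2

The receptive field on the zero-padded input at this output position is [3 3 7 / 4 15 6 / 0 0 0]. Elementwise product with the kernel and sum: 3·-1 + 7·1 + 4·1 + 6·-1 + 0·2 + 0·-2 + 0·-2.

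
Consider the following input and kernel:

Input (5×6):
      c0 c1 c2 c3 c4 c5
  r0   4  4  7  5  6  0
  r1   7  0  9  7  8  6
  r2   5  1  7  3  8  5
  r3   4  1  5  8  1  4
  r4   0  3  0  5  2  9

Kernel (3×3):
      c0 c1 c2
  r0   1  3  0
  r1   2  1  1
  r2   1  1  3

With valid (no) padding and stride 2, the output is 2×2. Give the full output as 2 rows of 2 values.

66 89
25 46

Output[0,0]: The receptive field on the input at this output position is [4 4 7 / 7 0 9 / 5 1 7]. Elementwise product with the kernel and sum: 4·1 + 4·3 + 7·2 + 0·1 + 9·1 + 5·1 + 1·1 + 7·3.
Output[0,1]: The receptive field on the input at this output position is [7 5 6 / 9 7 8 / 7 3 8]. Elementwise product with the kernel and sum: 7·1 + 5·3 + 9·2 + 7·1 + 8·1 + 7·1 + 3·1 + 8·3.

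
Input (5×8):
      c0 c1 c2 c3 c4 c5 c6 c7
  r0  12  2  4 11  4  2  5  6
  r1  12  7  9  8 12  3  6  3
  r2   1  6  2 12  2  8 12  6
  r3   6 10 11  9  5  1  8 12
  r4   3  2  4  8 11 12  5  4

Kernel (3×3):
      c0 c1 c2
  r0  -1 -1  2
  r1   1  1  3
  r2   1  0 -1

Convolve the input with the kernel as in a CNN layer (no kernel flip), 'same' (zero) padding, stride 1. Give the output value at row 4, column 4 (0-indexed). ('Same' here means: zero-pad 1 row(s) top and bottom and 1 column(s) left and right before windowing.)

The receptive field on the zero-padded input at this output position is [9 5 1 / 8 11 12 / 0 0 0]. Elementwise product with the kernel and sum: 9·-1 + 5·-1 + 1·2 + 8·1 + 11·1 + 12·3 + 0·1 + 0·-1.

43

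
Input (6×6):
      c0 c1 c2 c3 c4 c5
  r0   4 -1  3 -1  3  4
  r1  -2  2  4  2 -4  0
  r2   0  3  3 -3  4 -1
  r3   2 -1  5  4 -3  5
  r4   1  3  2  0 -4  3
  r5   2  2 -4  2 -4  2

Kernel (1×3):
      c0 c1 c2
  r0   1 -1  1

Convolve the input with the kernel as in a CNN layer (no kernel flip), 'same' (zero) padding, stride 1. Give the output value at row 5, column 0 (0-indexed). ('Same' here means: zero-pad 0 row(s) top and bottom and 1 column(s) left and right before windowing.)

0

The receptive field on the zero-padded input at this output position is [0 2 2]. Elementwise product with the kernel and sum: 0·1 + 2·-1 + 2·1.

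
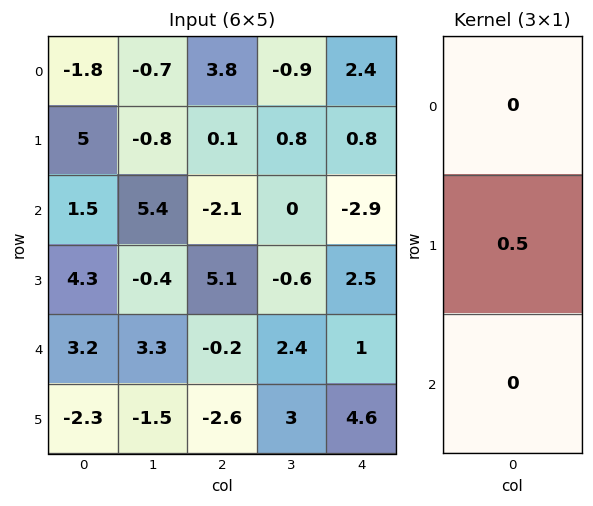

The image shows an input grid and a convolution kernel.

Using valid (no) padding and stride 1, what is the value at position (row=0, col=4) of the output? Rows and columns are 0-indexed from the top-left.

The receptive field on the input at this output position is [2.4 / 0.8 / -2.9]. Elementwise product with the kernel and sum: 0.8·0.5.

0.4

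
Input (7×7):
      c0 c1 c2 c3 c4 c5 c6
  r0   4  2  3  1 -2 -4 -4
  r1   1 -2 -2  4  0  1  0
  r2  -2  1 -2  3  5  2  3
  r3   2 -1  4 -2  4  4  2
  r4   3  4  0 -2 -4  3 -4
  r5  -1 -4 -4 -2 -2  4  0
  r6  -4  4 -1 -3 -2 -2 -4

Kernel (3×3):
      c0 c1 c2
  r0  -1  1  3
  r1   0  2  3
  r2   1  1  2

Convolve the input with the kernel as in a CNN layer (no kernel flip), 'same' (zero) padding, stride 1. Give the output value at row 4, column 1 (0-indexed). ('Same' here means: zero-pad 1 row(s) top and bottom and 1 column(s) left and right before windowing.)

The receptive field on the zero-padded input at this output position is [2 -1 4 / 3 4 0 / -1 -4 -4]. Elementwise product with the kernel and sum: 2·-1 + -1·1 + 4·3 + 4·2 + 0·3 + -1·1 + -4·1 + -4·2.

4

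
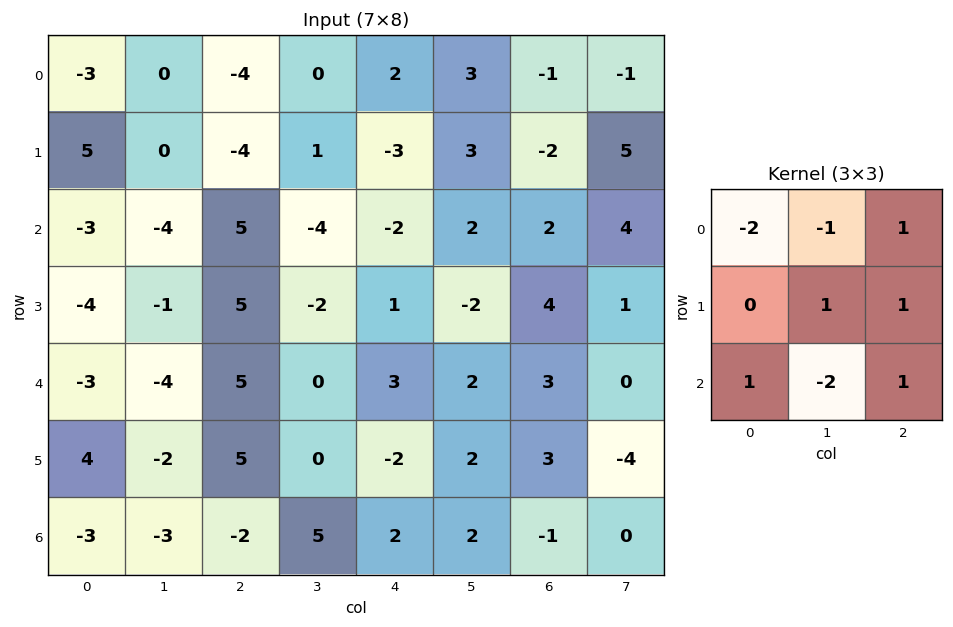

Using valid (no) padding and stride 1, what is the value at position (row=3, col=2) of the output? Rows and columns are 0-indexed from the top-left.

The receptive field on the input at this output position is [5 -2 1 / 5 0 3 / 5 0 -2]. Elementwise product with the kernel and sum: 5·-2 + -2·-1 + 1·1 + 0·1 + 3·1 + 5·1 + 0·-2 + -2·1.

-1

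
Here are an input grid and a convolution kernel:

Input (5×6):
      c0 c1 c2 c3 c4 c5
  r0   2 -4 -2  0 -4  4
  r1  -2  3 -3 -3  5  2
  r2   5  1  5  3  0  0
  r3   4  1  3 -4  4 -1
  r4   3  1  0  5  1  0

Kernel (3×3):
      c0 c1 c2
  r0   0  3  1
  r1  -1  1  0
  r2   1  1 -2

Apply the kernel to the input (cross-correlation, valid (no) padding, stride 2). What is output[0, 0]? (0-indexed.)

-13

The receptive field on the input at this output position is [2 -4 -2 / -2 3 -3 / 5 1 5]. Elementwise product with the kernel and sum: -4·3 + -2·1 + -2·-1 + 3·1 + 5·1 + 1·1 + 5·-2.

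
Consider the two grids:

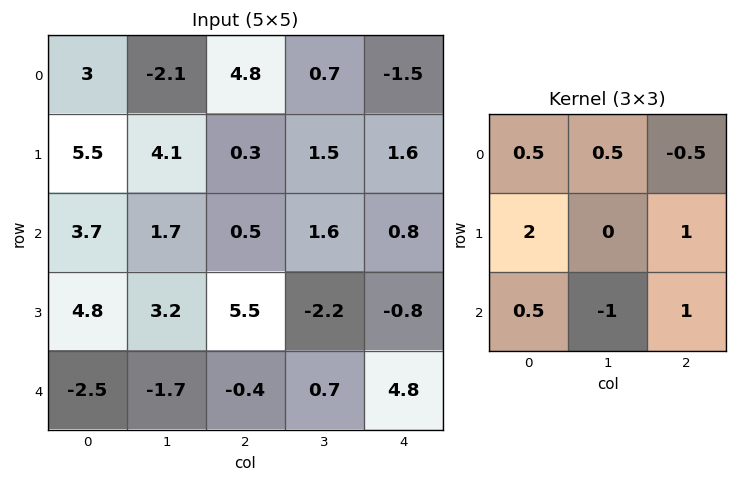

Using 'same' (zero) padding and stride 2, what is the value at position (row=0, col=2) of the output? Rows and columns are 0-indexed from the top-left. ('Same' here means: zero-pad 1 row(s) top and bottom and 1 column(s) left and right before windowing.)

The receptive field on the zero-padded input at this output position is [0 0 0 / 0.7 -1.5 0 / 1.5 1.6 0]. Elementwise product with the kernel and sum: 0·0.5 + 0·0.5 + 0·-0.5 + 0.7·2 + 0·1 + 1.5·0.5 + 1.6·-1 + 0·1.

0.55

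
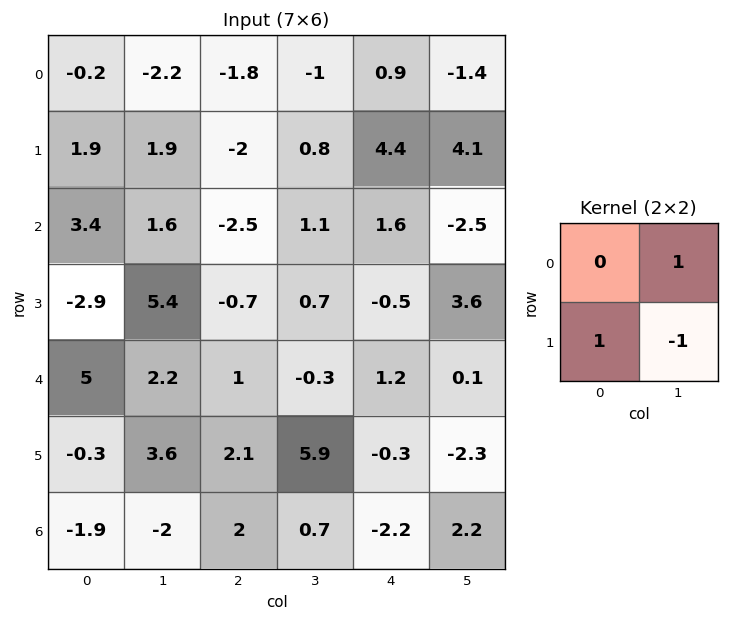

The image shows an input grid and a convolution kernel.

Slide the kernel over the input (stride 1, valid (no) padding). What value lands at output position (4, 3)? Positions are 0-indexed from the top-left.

The receptive field on the input at this output position is [-0.3 1.2 / 5.9 -0.3]. Elementwise product with the kernel and sum: 1.2·1 + 5.9·1 + -0.3·-1.

7.4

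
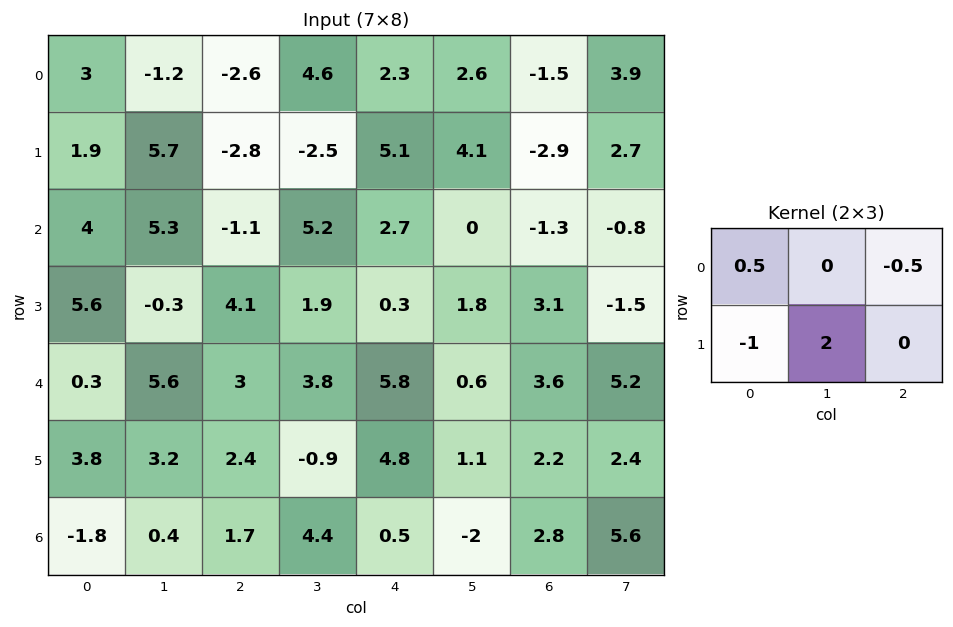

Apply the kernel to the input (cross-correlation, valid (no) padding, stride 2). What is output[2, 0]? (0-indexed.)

1.25

The receptive field on the input at this output position is [0.3 5.6 3 / 3.8 3.2 2.4]. Elementwise product with the kernel and sum: 0.3·0.5 + 3·-0.5 + 3.8·-1 + 3.2·2.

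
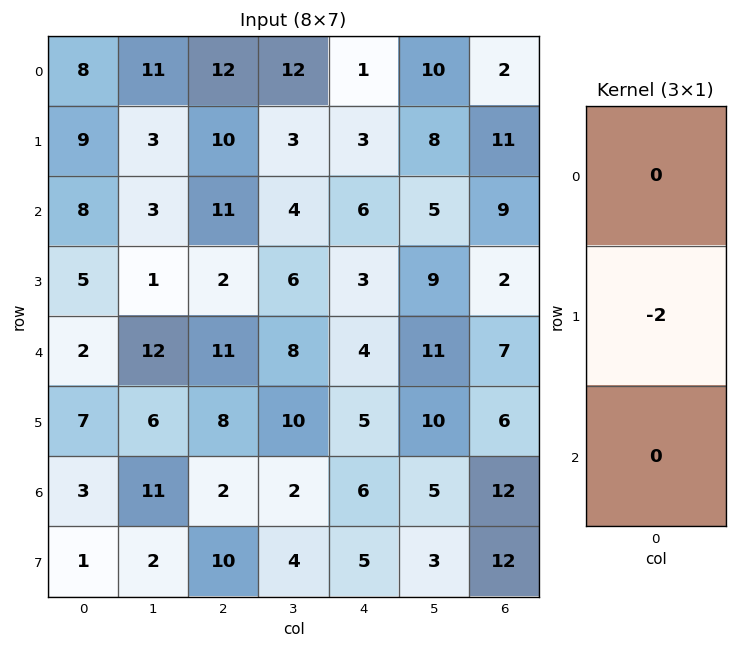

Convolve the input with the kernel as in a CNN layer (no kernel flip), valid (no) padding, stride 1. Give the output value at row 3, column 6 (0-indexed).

The receptive field on the input at this output position is [2 / 7 / 6]. Elementwise product with the kernel and sum: 7·-2.

-14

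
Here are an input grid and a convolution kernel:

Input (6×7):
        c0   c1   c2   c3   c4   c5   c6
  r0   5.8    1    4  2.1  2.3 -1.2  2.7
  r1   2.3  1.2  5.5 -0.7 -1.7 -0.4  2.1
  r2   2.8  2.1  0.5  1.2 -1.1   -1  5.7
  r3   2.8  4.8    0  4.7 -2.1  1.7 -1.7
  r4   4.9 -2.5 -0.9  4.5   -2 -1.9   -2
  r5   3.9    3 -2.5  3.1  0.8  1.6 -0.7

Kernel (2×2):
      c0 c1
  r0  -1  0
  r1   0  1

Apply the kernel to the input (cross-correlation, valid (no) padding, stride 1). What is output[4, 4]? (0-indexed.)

3.6

The receptive field on the input at this output position is [-2 -1.9 / 0.8 1.6]. Elementwise product with the kernel and sum: -2·-1 + 1.6·1.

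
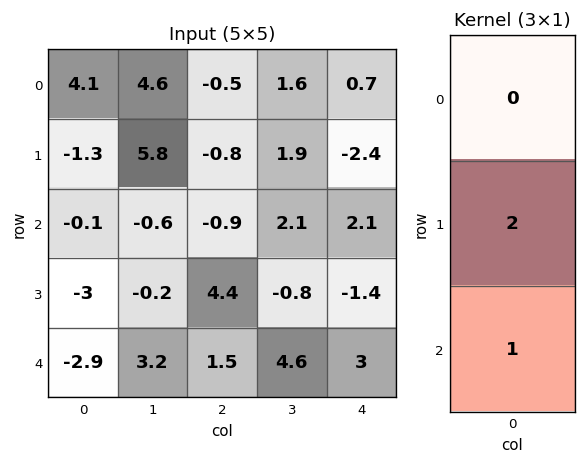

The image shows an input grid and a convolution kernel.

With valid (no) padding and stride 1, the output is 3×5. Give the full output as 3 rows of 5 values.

Output[0,0]: The receptive field on the input at this output position is [4.1 / -1.3 / -0.1]. Elementwise product with the kernel and sum: -1.3·2 + -0.1·1.
Output[0,1]: The receptive field on the input at this output position is [4.6 / 5.8 / -0.6]. Elementwise product with the kernel and sum: 5.8·2 + -0.6·1.

-2.7 11 -2.5 5.9 -2.7
-3.2 -1.4 2.6 3.4 2.8
-8.9 2.8 10.3 3 0.2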